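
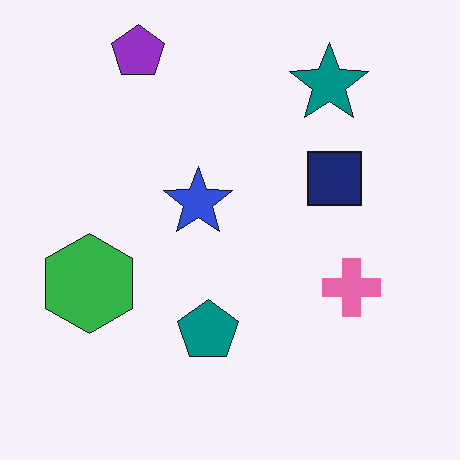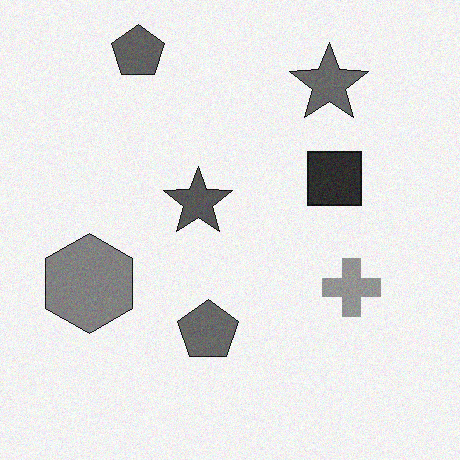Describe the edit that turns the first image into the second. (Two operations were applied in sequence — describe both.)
The second image is the first converted to grayscale, then degraded with light additive noise.

All color is removed — every shape is now a shade of grey. Random speckle covers the whole image, including the flat background.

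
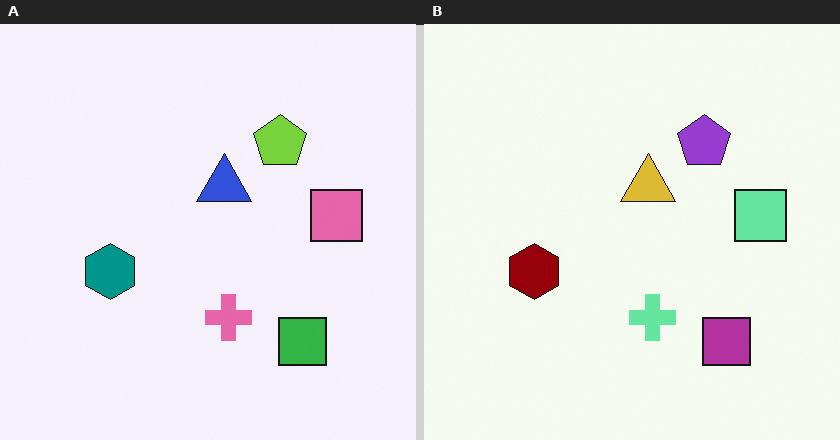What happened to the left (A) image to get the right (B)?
The right (B) image is the left (A) hue-shifted by a large amount.

Every shape's color has rotated by the same amount around the hue wheel — a uniform hue shift.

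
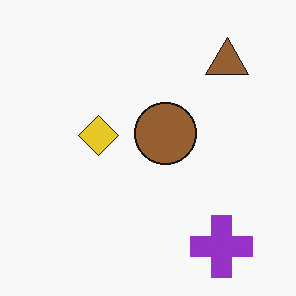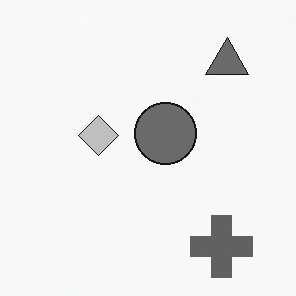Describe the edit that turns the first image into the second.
This is the original image converted to grayscale.

All color is removed — every shape is now a shade of grey.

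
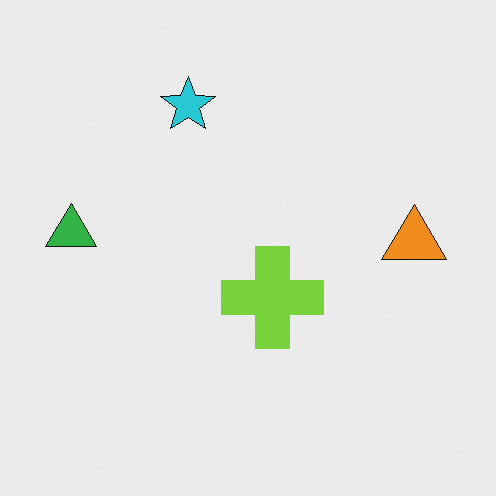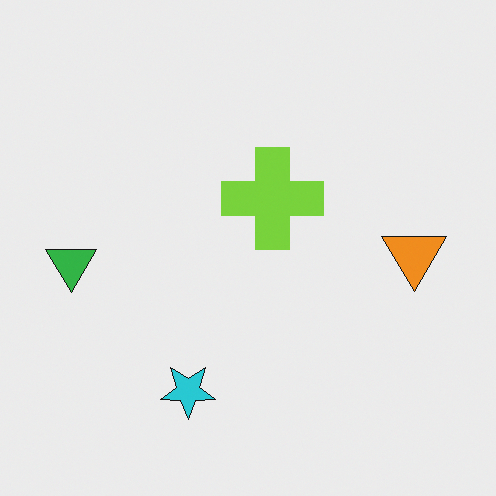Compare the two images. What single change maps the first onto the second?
The second image is the first flipped vertically (top ↔ bottom).

The cyan star is in the top of the first image and the bottom of the second — shapes on opposite sides of the horizontal midline have swapped in a mirror flip.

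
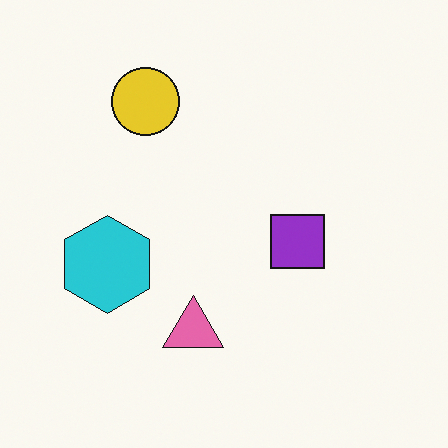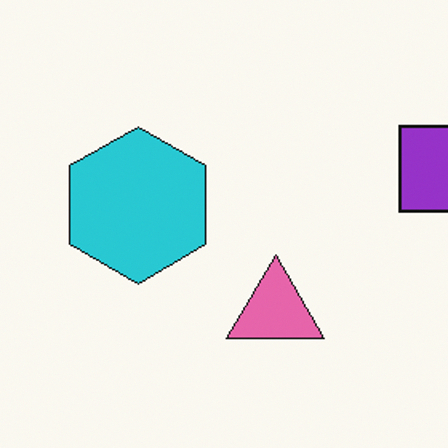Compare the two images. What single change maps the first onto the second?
It was cropped to a modestly smaller region and rescaled.

The visible shapes are larger and the field of view is narrower; shapes near the original edges may be partly or wholly outside the frame — a crop-and-rescale.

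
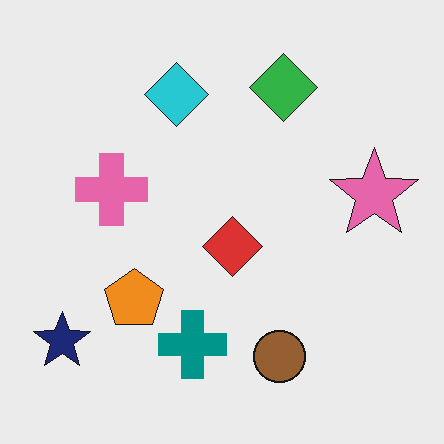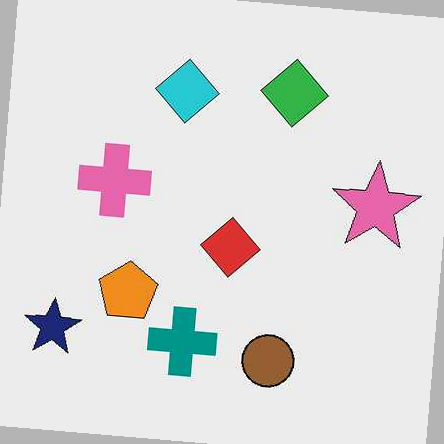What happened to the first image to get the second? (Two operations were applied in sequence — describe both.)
Given moderate JPEG compression, then rotated clockwise by a slight angle.

Blocky 8×8 compression artifacts appear around shape edges and the flat background shows ringing — characteristic JPEG degradation. Every shape is tilted by the same angle and the image corners show triangular fill wedges — a whole-image rotation by a non-right angle.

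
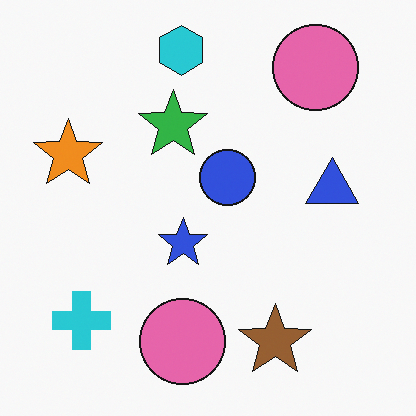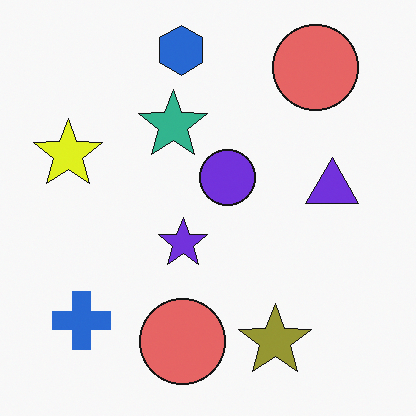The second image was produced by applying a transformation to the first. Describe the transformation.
The image was hue-shifted slightly.

Every shape's color has rotated by the same amount around the hue wheel — a uniform hue shift.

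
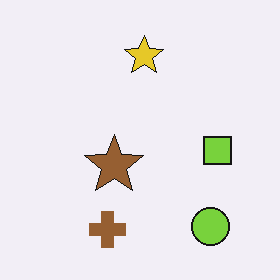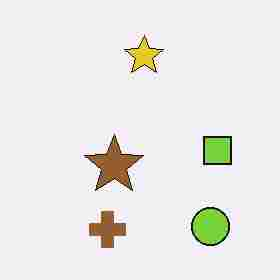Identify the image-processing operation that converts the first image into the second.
It was heavily JPEG-compressed with obvious blocking artifacts.

Blocky 8×8 compression artifacts appear around shape edges and the flat background shows ringing — characteristic JPEG degradation.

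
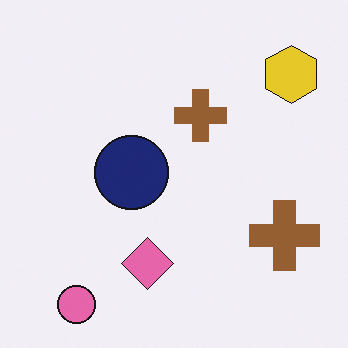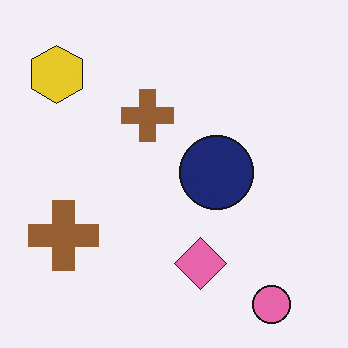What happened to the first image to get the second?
It was flipped horizontally (left ↔ right).

The yellow hexagon is in the top-right of the first image and the top-left of the second — shapes on opposite sides of the vertical midline have swapped in a mirror flip.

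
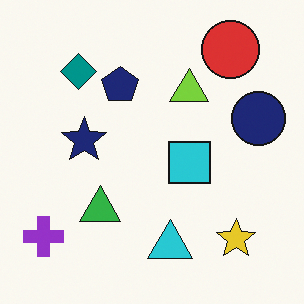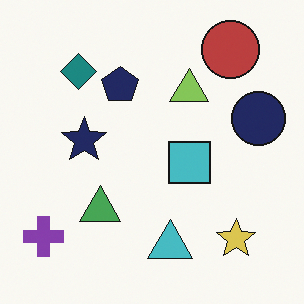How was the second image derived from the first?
This is the original image slightly desaturated.

All colors are more muted and greyish — a global saturation change.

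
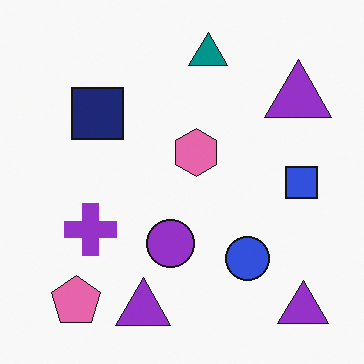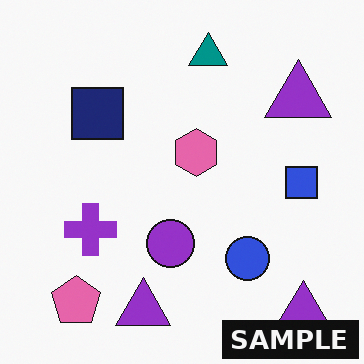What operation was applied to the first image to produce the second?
This is the original image watermarked with the text "SAMPLE" in the lower-right corner.

A dark label reading "SAMPLE" appears in the lower-right corner.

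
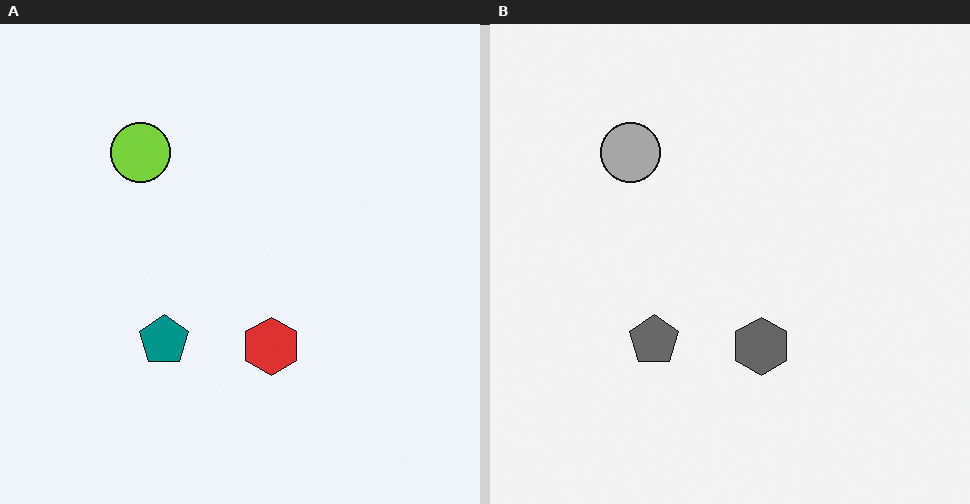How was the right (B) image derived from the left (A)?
The image was converted to grayscale.

All color is removed — every shape is now a shade of grey.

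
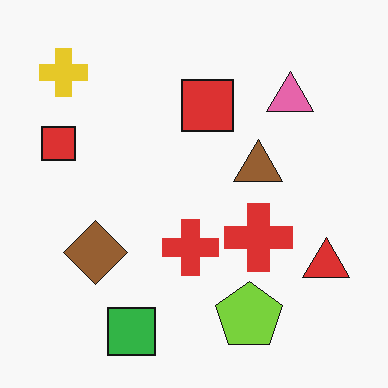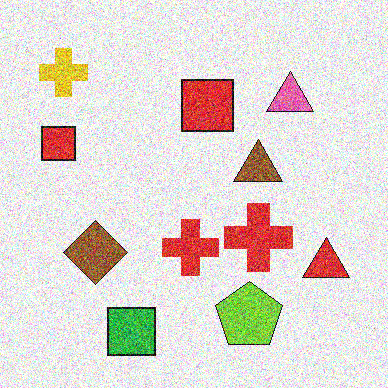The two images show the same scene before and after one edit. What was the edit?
Degraded with heavy additive noise.

Random speckle covers the whole image, including the flat background.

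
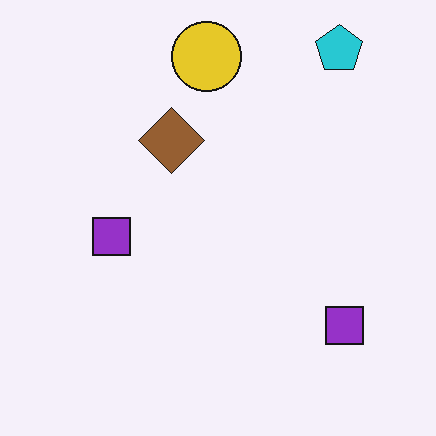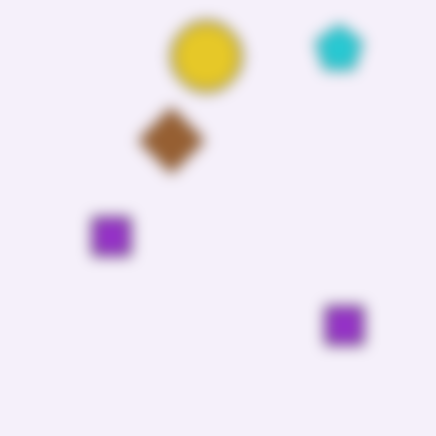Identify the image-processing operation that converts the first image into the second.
The image was heavily blurred.

Shape edges and outlines are uniformly softened across the whole image.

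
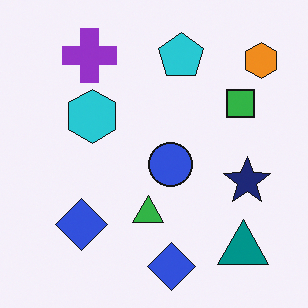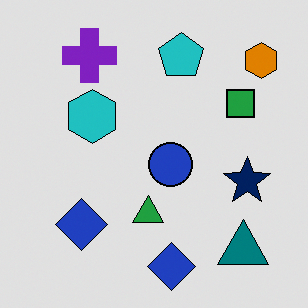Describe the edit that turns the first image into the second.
The second image is the first moderately posterized.

Each flat color has snapped to a coarser quantized level — most visibly, the near-white background has dropped to a flat grey.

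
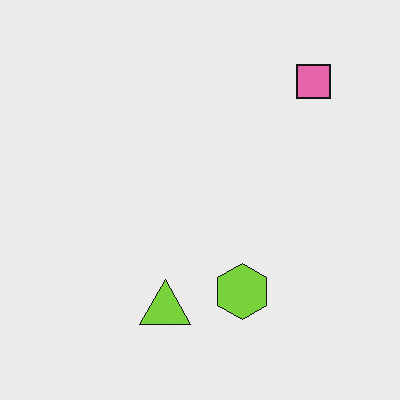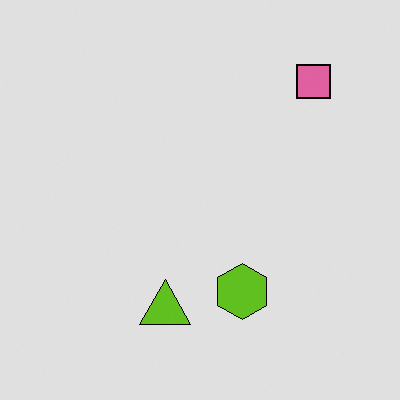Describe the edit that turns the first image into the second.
It was moderately posterized.

Each flat color has snapped to a coarser quantized level — most visibly, the near-white background has dropped to a flat grey.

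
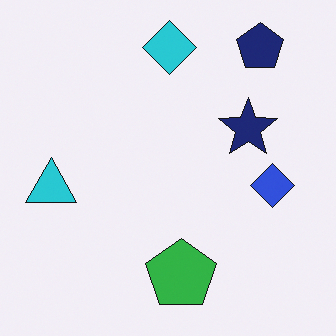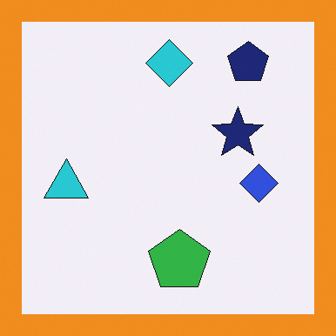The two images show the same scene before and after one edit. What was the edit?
This is the original image framed with a orange border.

A solid orange frame runs around the edge of the second image, with the content slightly shrunk inside it.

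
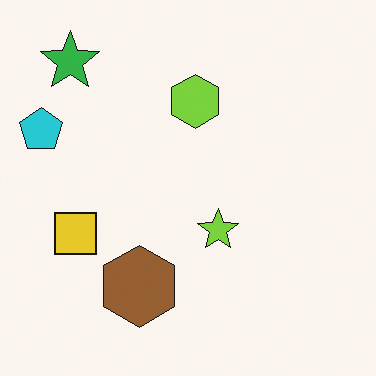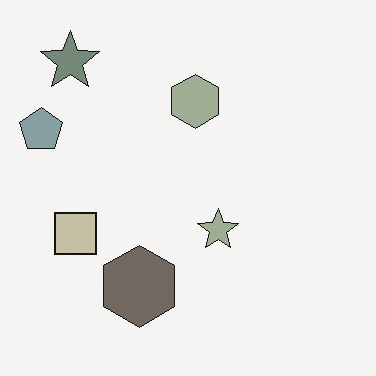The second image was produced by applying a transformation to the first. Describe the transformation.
Heavily desaturated.

All colors are more muted and greyish — a global saturation change.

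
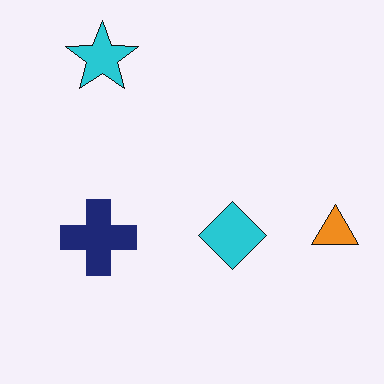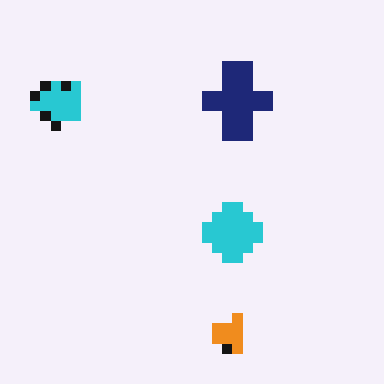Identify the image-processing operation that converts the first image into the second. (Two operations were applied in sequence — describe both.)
The transformation is: coarsely pixelated, then transposed (reflected across the top-left ↔ bottom-right diagonal).

Shapes are reduced to large square blocks; fine edges and outlines are lost — a downscale-then-upscale (mosaic) effect. Shapes have swapped their row and column positions — what was in the top-right is now in the bottom-left — a diagonal reflection.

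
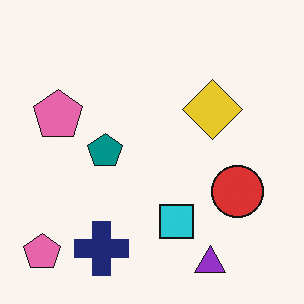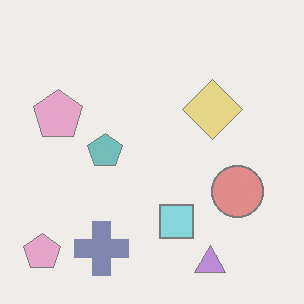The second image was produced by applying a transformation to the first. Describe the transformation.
The second image is the first given much lower contrast.

Tones are pushed toward mid-grey across the whole image — a global contrast change.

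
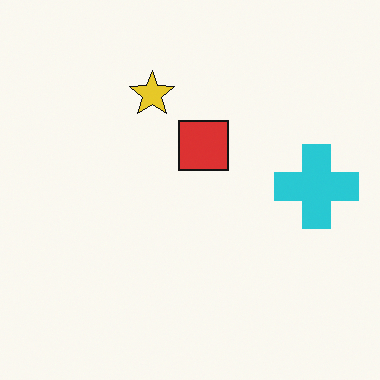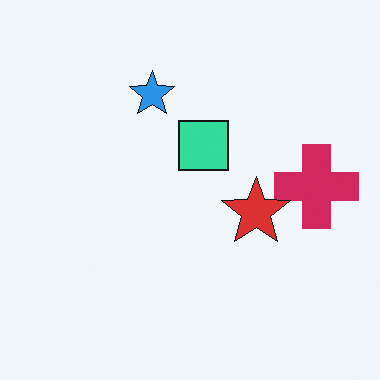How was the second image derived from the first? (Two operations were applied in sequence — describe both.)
It was hue-shifted by a large amount, then overlaid with an additional red star.

Every shape's color has rotated by the same amount around the hue wheel — a uniform hue shift. A red star appears in the second image that is absent from the first.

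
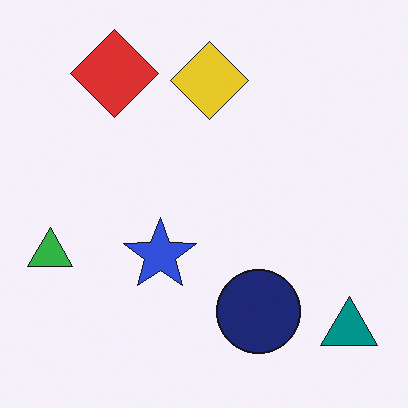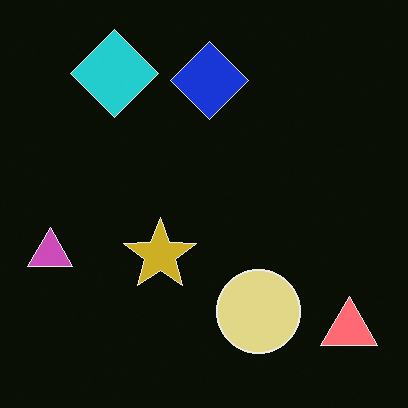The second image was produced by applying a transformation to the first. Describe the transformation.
Color-inverted (negative).

The light background has become dark and every shape's color is its complement — a photographic negative.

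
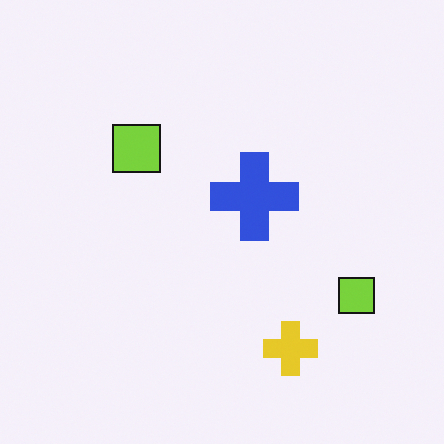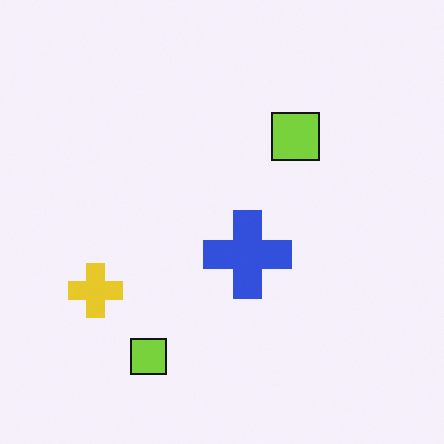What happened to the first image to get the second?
This is the original image rotated 90° clockwise.

The yellow cross sits in the bottom of the first image and the left of the second — consistent with a whole-image 90° clockwise rotation.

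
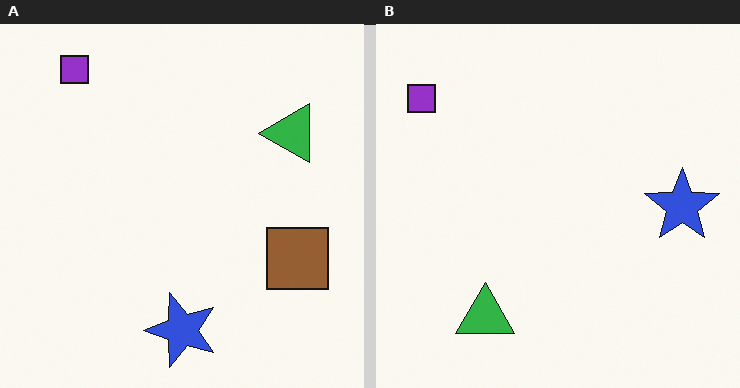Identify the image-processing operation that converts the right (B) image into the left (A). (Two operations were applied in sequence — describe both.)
This is the original image transposed (reflected across the top-left ↔ bottom-right diagonal), then overlaid with an additional brown square.

Shapes have swapped their row and column positions — what was in the top-right is now in the bottom-left — a diagonal reflection. A brown square appears in the left (A) image that is absent from the right (B).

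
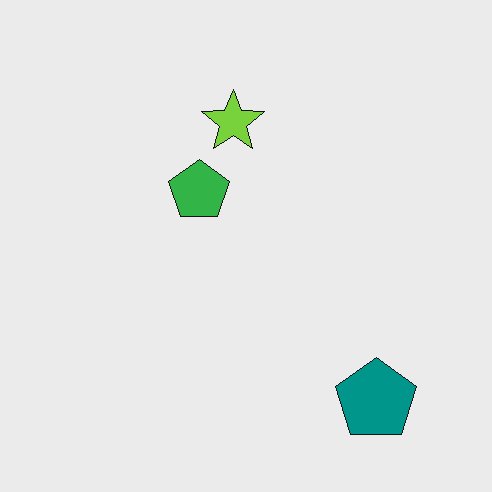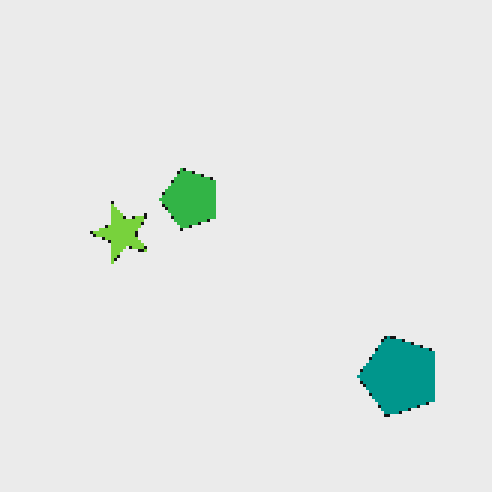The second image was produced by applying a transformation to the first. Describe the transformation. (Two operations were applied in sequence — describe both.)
This is the original image lightly pixelated (a mild mosaic effect), then transposed (reflected across the top-left ↔ bottom-right diagonal).

Shapes are reduced to large square blocks; fine edges and outlines are lost — a downscale-then-upscale (mosaic) effect. Shapes have swapped their row and column positions — what was in the top-right is now in the bottom-left — a diagonal reflection.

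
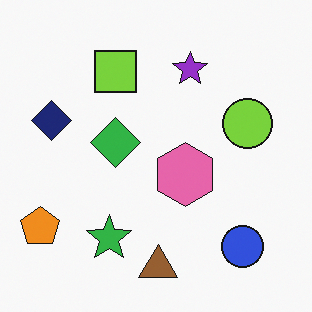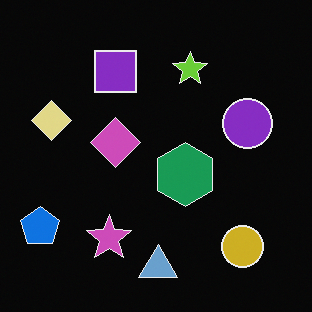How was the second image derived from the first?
It was color-inverted (negative).

The light background has become dark and every shape's color is its complement — a photographic negative.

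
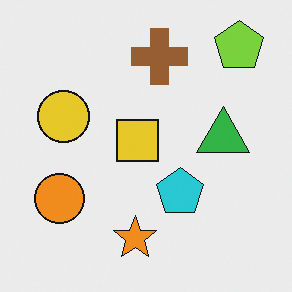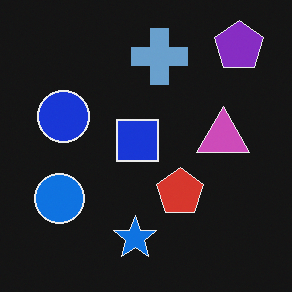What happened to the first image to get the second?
Color-inverted (negative).

The light background has become dark and every shape's color is its complement — a photographic negative.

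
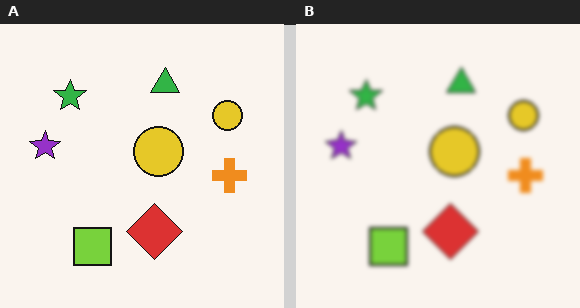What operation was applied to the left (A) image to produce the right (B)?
Given a subtle gaussian blur.

Shape edges and outlines are uniformly softened across the whole image.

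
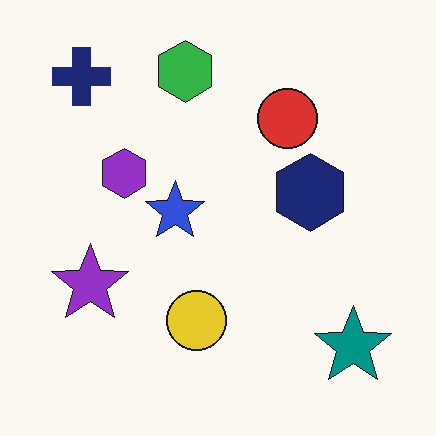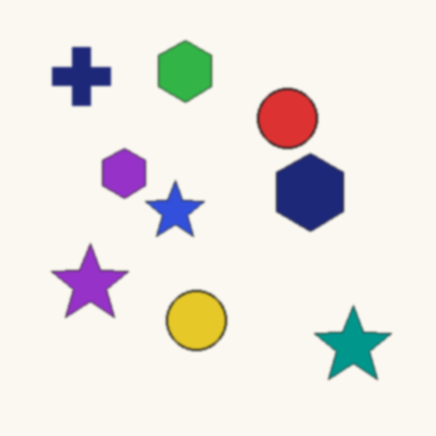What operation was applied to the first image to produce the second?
It was slightly softened.

Shape edges and outlines are uniformly softened across the whole image.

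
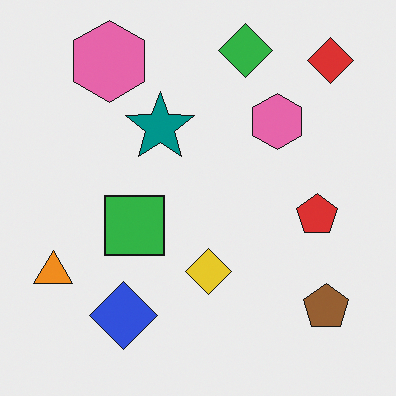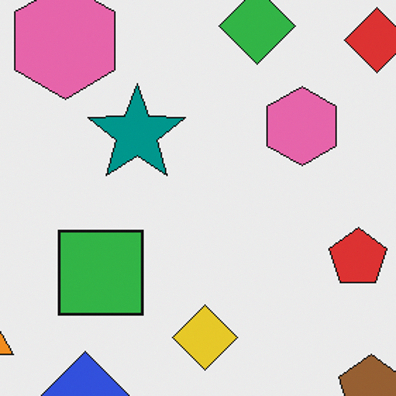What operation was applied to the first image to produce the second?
It was cropped slightly and scaled back up.

The visible shapes are larger and the field of view is narrower; shapes near the original edges may be partly or wholly outside the frame — a crop-and-rescale.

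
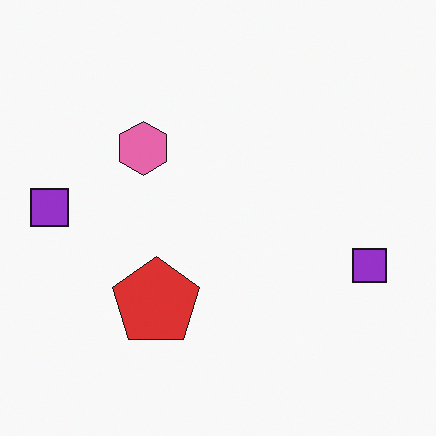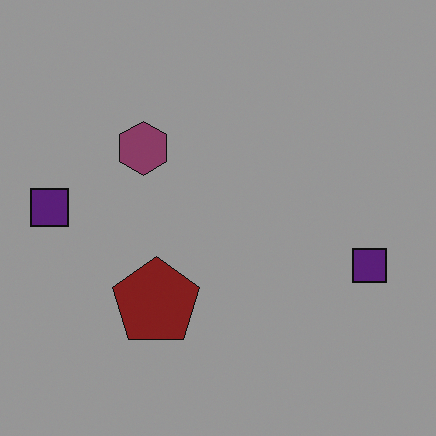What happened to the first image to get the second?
The second image is the first substantially darkened.

Every pixel — background and shapes alike — is uniformly darkened.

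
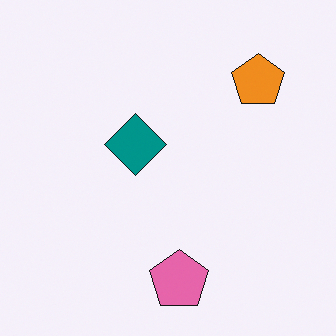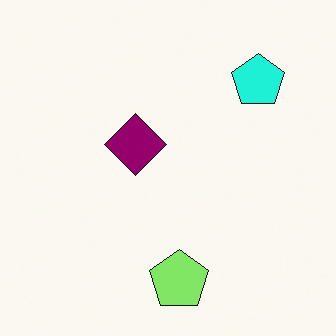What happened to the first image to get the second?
This is the original image hue-shifted noticeably.

Every shape's color has rotated by the same amount around the hue wheel — a uniform hue shift.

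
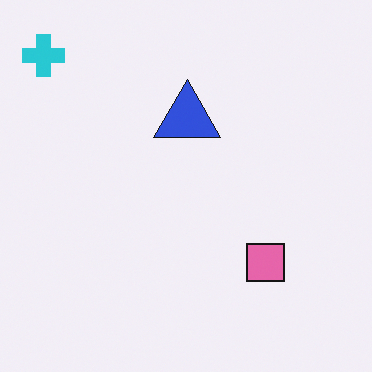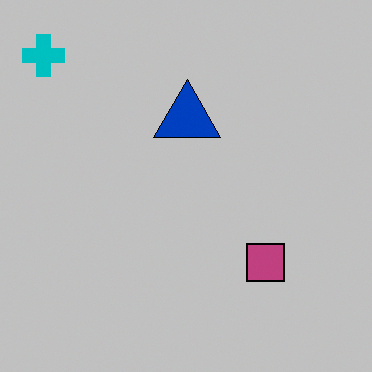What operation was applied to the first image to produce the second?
It was aggressively posterized.

Each flat color has snapped to a coarser quantized level — most visibly, the near-white background has dropped to a flat grey.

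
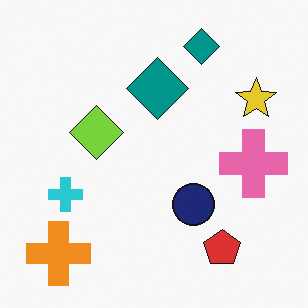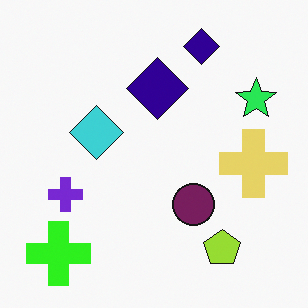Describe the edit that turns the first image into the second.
The second image is the first hue-shifted noticeably.

Every shape's color has rotated by the same amount around the hue wheel — a uniform hue shift.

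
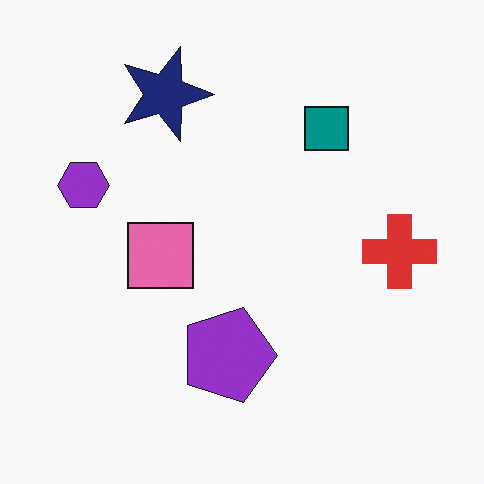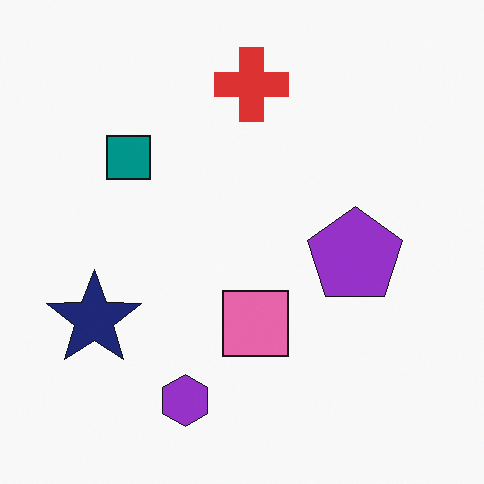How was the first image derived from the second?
The image was rotated 90° clockwise.

The purple hexagon sits in the bottom of the second image and the left of the first — consistent with a whole-image 90° clockwise rotation.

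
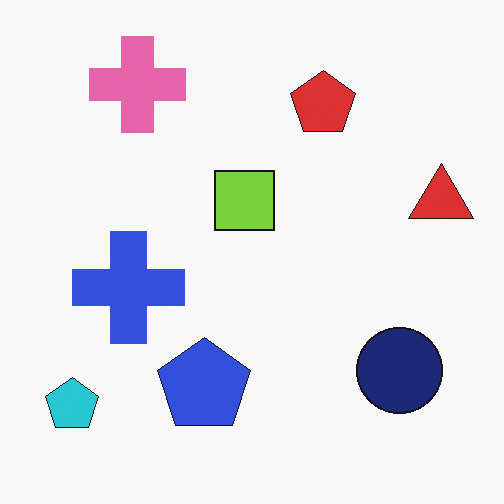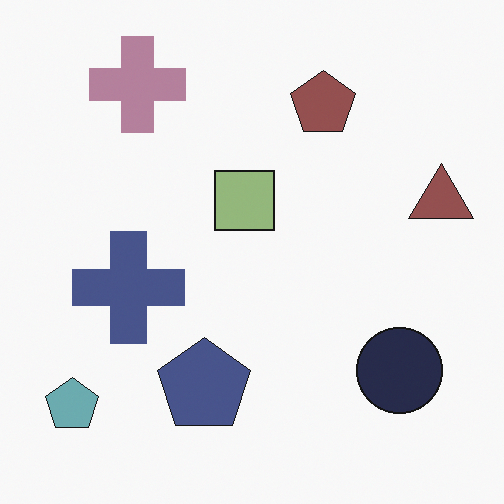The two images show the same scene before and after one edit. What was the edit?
The second image is the first heavily desaturated.

All colors are more muted and greyish — a global saturation change.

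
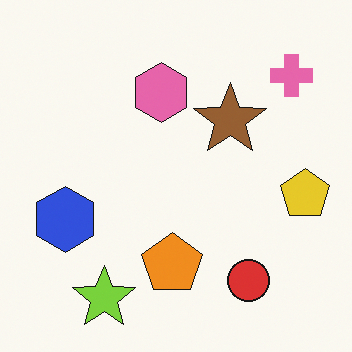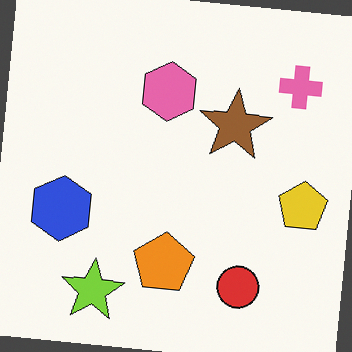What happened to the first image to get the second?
The second image is the first rotated clockwise by a slight angle.

Every shape is tilted by the same angle and the image corners show triangular fill wedges — a whole-image rotation by a non-right angle.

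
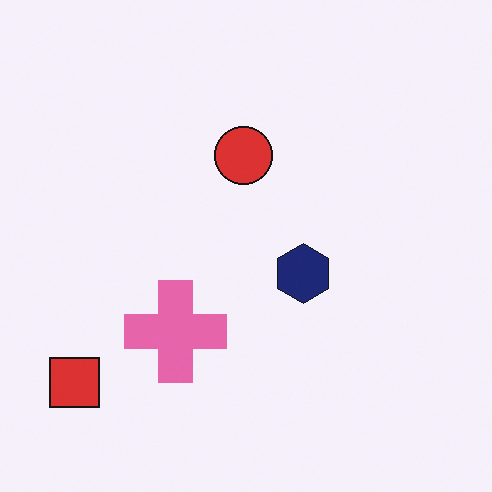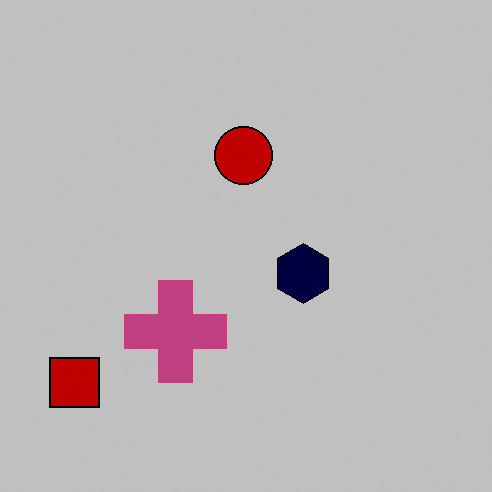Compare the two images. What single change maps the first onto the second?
The transformation is: aggressively posterized.

Each flat color has snapped to a coarser quantized level — most visibly, the near-white background has dropped to a flat grey.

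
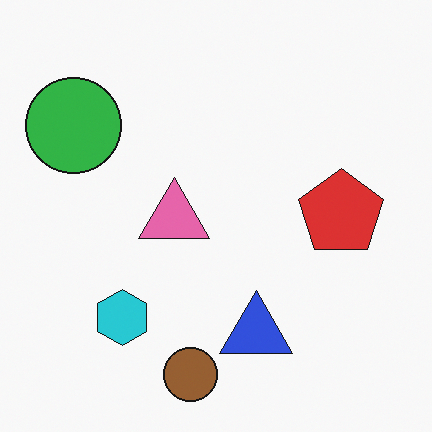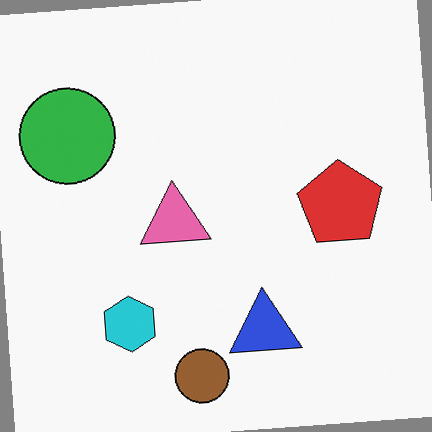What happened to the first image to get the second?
It was rotated counter-clockwise by a slight angle.

Every shape is tilted by the same angle and the image corners show triangular fill wedges — a whole-image rotation by a non-right angle.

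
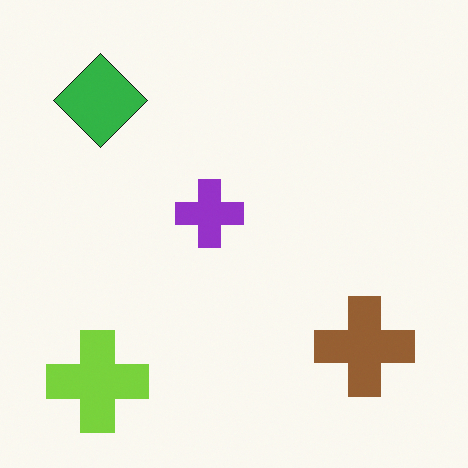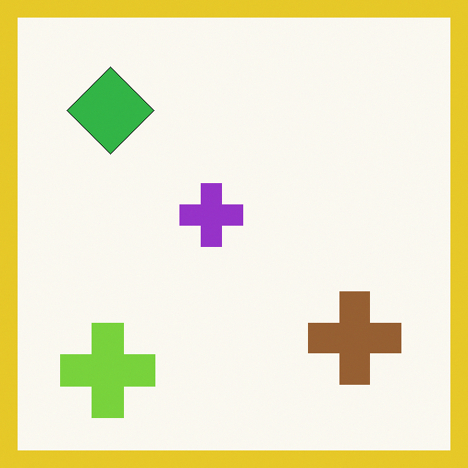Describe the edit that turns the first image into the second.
The transformation is: framed with a yellow border.

A solid yellow frame runs around the edge of the second image, with the content slightly shrunk inside it.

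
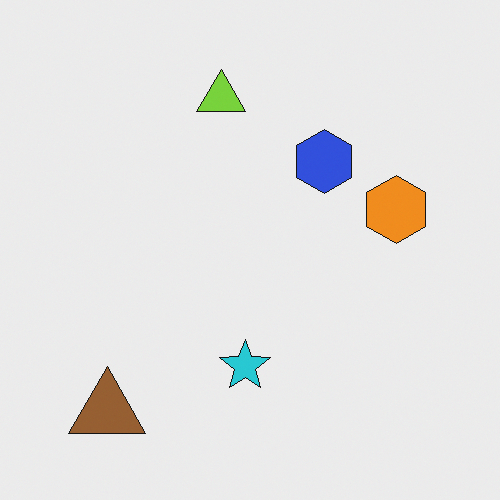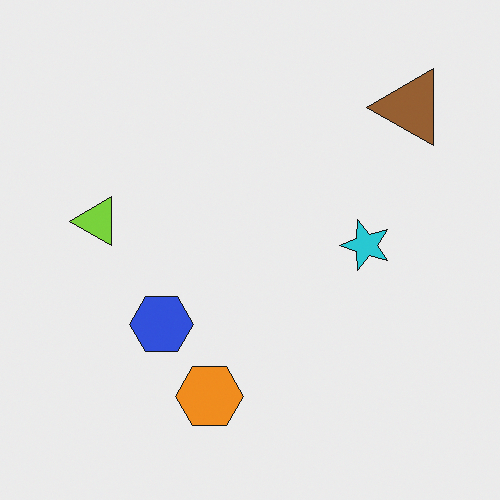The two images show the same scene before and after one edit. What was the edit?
Transposed (reflected across the top-left ↔ bottom-right diagonal).

Shapes have swapped their row and column positions — what was in the top-right is now in the bottom-left — a diagonal reflection.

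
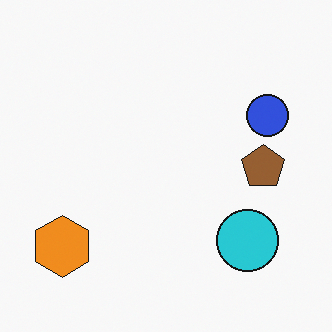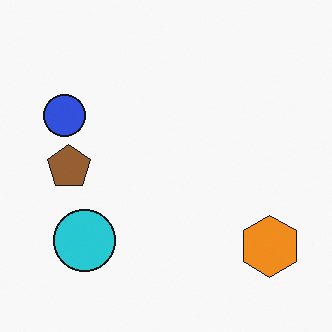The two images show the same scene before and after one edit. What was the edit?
The transformation is: flipped horizontally (left ↔ right).

The orange hexagon is in the bottom-left of the first image and the bottom-right of the second — shapes on opposite sides of the vertical midline have swapped in a mirror flip.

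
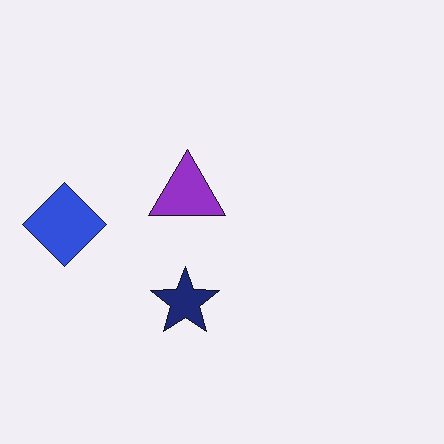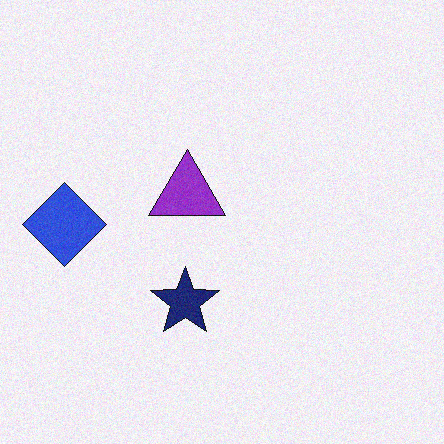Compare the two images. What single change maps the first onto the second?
This is the original image degraded with subtle gaussian noise.

Random speckle covers the whole image, including the flat background.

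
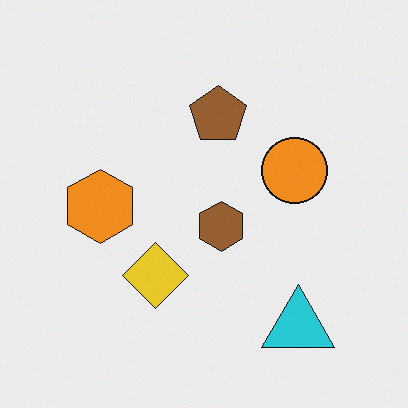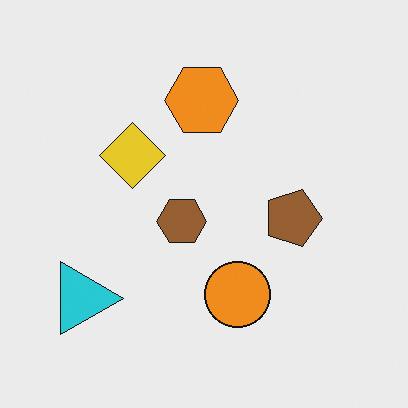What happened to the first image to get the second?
It was rotated 90° clockwise.

The cyan triangle sits in the bottom-right of the first image and the bottom-left of the second — consistent with a whole-image 90° clockwise rotation.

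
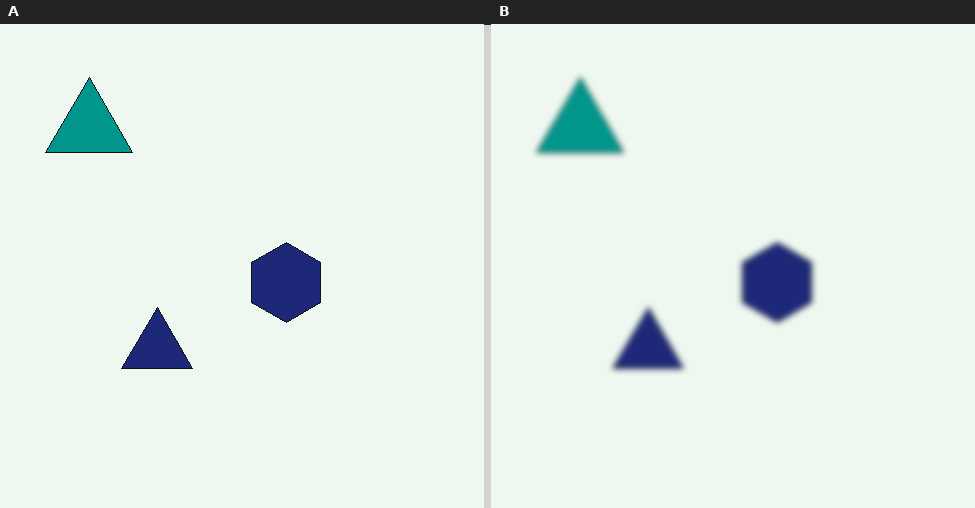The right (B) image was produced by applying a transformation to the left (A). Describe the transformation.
The right (B) image is the left (A) moderately blurred.

Shape edges and outlines are uniformly softened across the whole image.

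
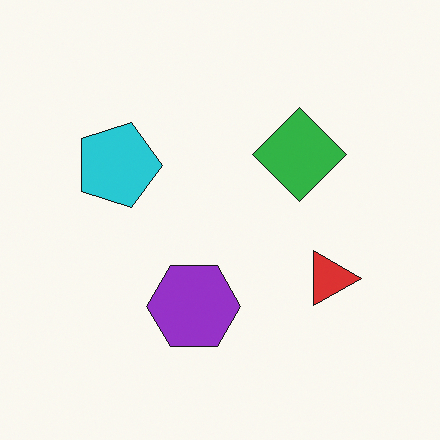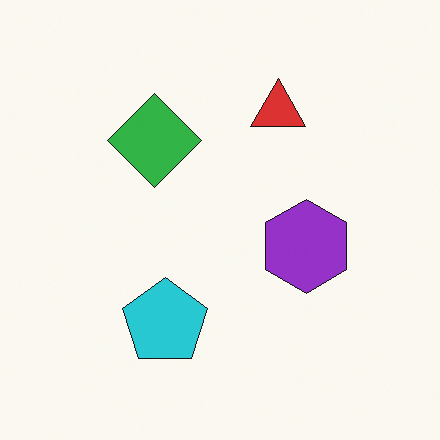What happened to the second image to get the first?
The transformation is: rotated 90° clockwise.

The red triangle sits in the top of the second image and the right of the first — consistent with a whole-image 90° clockwise rotation.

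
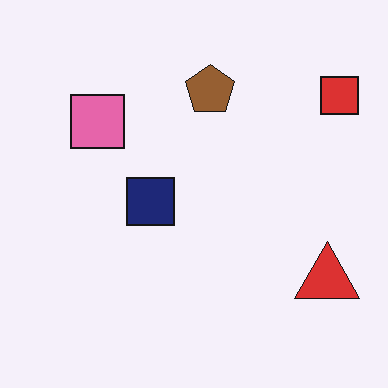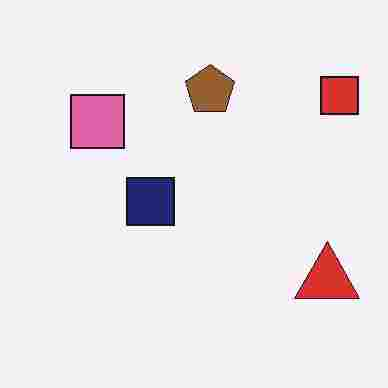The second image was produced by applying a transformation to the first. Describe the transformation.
Degraded with heavy JPEG compression.

Blocky 8×8 compression artifacts appear around shape edges and the flat background shows ringing — characteristic JPEG degradation.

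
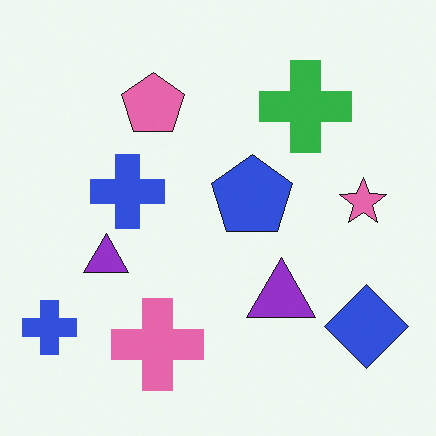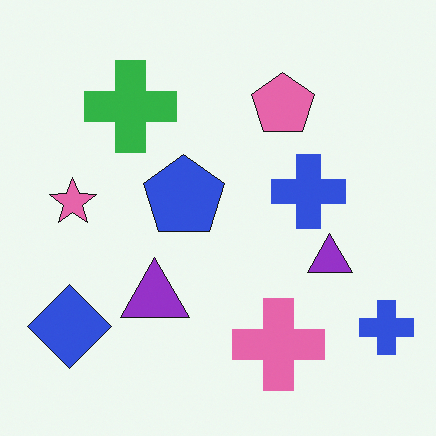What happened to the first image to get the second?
The second image is the first flipped horizontally (left ↔ right).

The blue diamond is in the bottom-right of the first image and the bottom-left of the second — shapes on opposite sides of the vertical midline have swapped in a mirror flip.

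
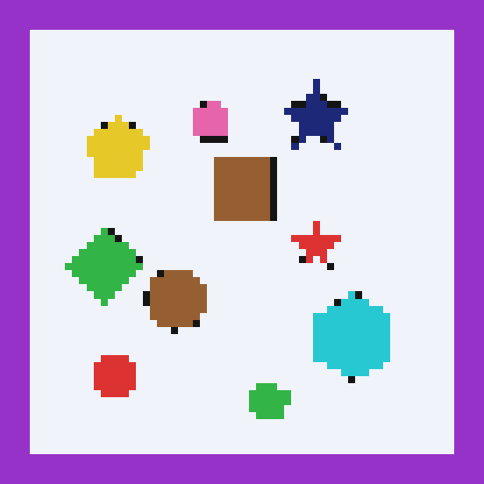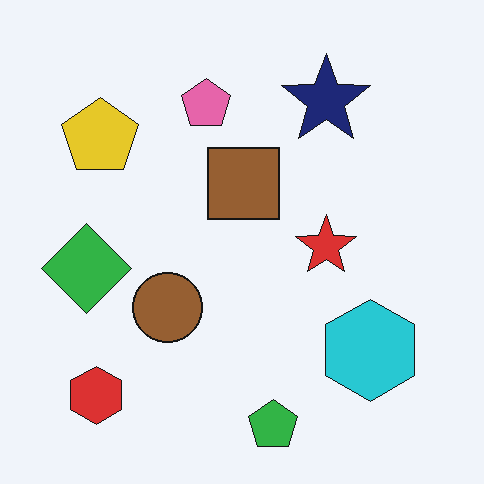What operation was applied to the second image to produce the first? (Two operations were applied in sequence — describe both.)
The transformation is: moderately pixelated, then framed with a purple border.

Shapes are reduced to large square blocks; fine edges and outlines are lost — a downscale-then-upscale (mosaic) effect. A solid purple frame runs around the edge of the first image, with the content slightly shrunk inside it.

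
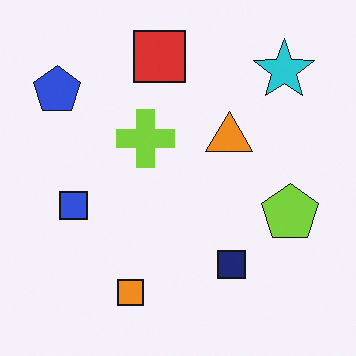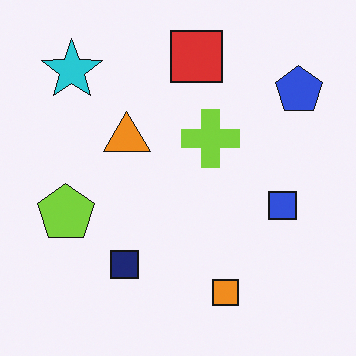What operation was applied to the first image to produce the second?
The transformation is: flipped horizontally (left ↔ right).

The blue pentagon is in the top-left of the first image and the top-right of the second — shapes on opposite sides of the vertical midline have swapped in a mirror flip.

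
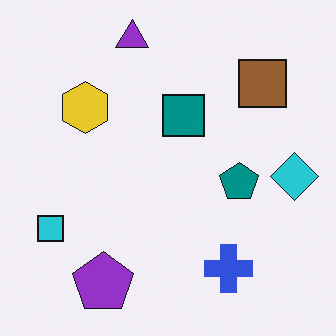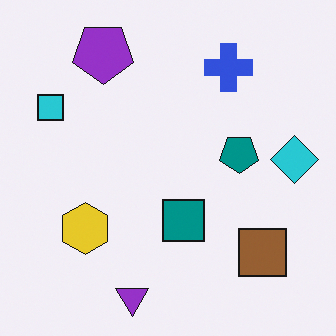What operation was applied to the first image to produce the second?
The transformation is: flipped vertically (top ↔ bottom).

The purple triangle is in the top of the first image and the bottom of the second — shapes on opposite sides of the horizontal midline have swapped in a mirror flip.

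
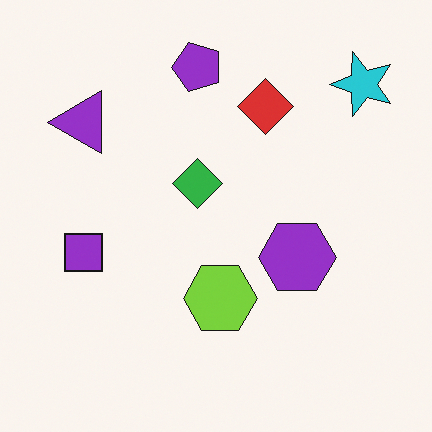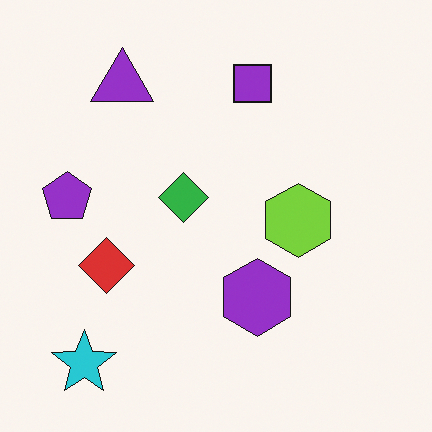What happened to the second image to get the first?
This is the original image transposed (reflected across the top-left ↔ bottom-right diagonal).

Shapes have swapped their row and column positions — what was in the top-right is now in the bottom-left — a diagonal reflection.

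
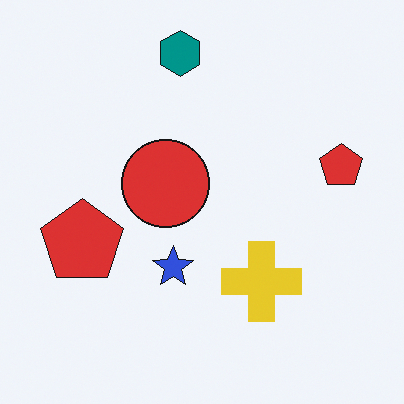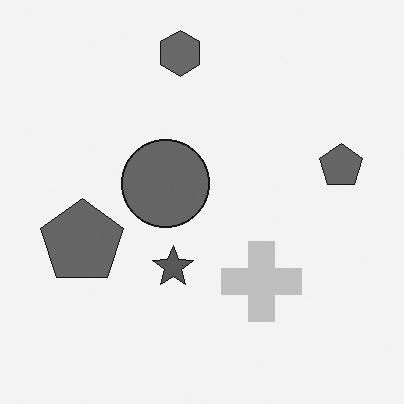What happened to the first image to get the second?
It was converted to grayscale.

All color is removed — every shape is now a shade of grey.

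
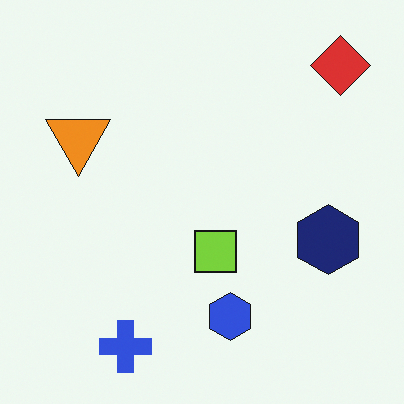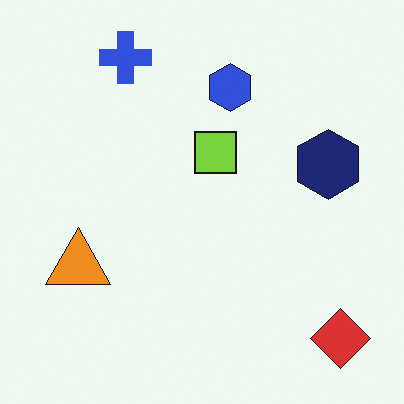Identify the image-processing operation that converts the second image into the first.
Flipped vertically (top ↔ bottom).

The blue cross is in the top-left of the second image and the bottom-left of the first — shapes on opposite sides of the horizontal midline have swapped in a mirror flip.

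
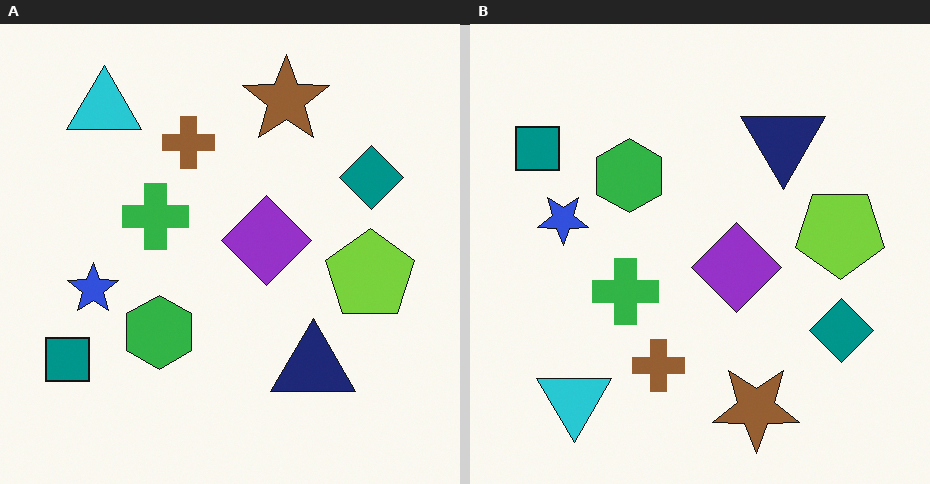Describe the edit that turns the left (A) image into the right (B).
The right (B) image is the left (A) flipped vertically (top ↔ bottom).

The brown star is in the top of the left (A) image and the bottom of the right (B) — shapes on opposite sides of the horizontal midline have swapped in a mirror flip.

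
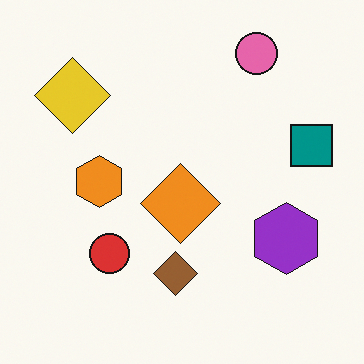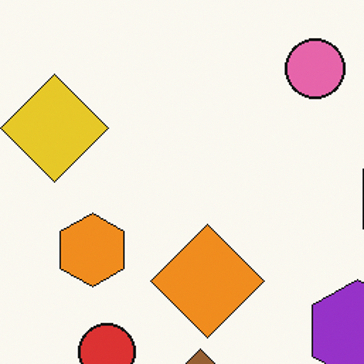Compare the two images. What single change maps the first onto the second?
The image was cropped slightly and scaled back up.

The visible shapes are larger and the field of view is narrower; shapes near the original edges may be partly or wholly outside the frame — a crop-and-rescale.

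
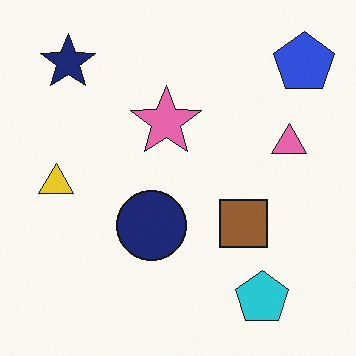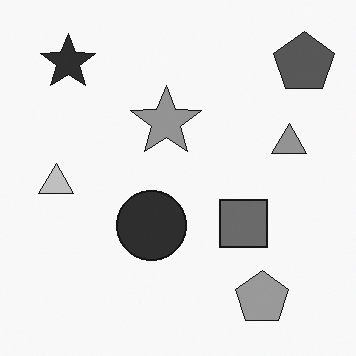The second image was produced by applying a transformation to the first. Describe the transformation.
The second image is the first converted to grayscale.

All color is removed — every shape is now a shade of grey.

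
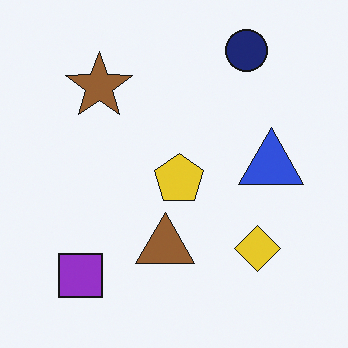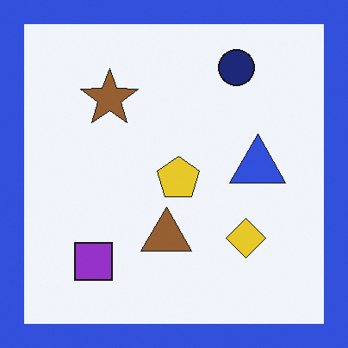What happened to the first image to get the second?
The second image is the first framed with a blue border.

A solid blue frame runs around the edge of the second image, with the content slightly shrunk inside it.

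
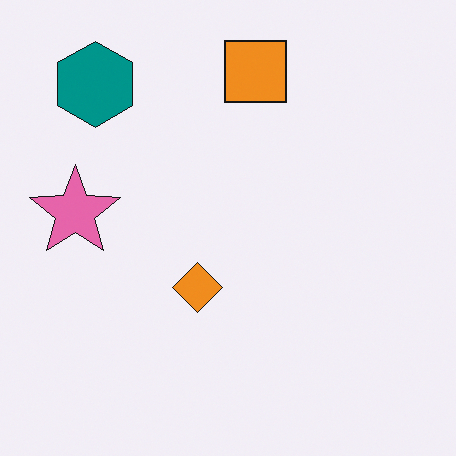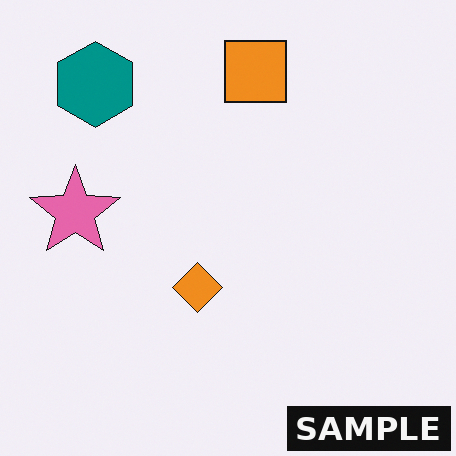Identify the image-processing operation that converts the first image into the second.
The second image is the first watermarked with the text "SAMPLE" in the lower-right corner.

A dark label reading "SAMPLE" appears in the lower-right corner.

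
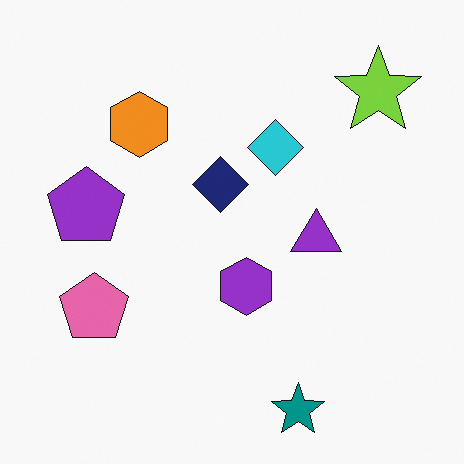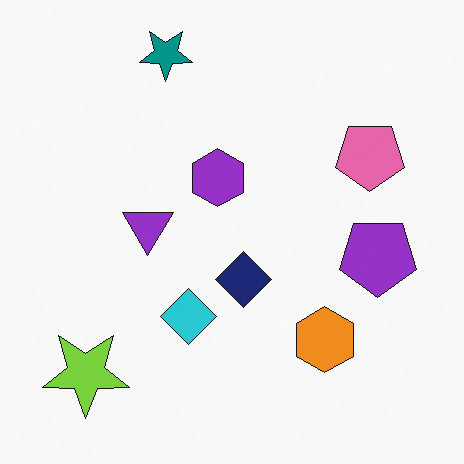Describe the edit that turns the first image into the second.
The transformation is: rotated 180°.

The lime star sits in the top-right of the first image and the bottom-left of the second — consistent with a whole-image 180° rotation.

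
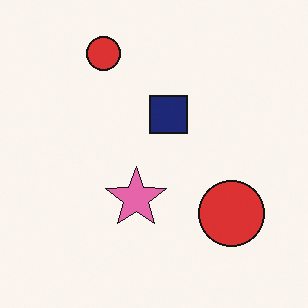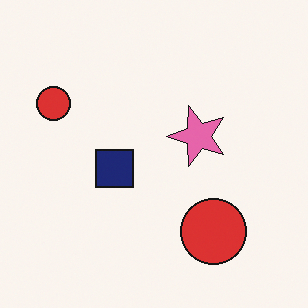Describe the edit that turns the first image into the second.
Transposed (reflected across the top-left ↔ bottom-right diagonal).

Shapes have swapped their row and column positions — what was in the top-right is now in the bottom-left — a diagonal reflection.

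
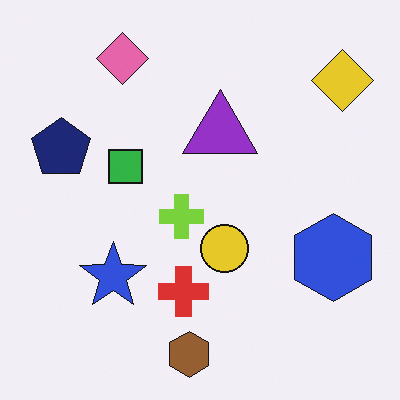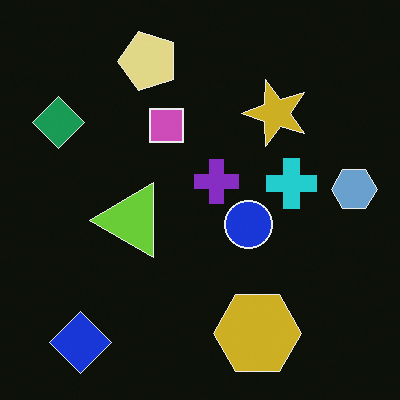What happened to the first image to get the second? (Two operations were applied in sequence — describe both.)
The transformation is: transposed (reflected across the top-left ↔ bottom-right diagonal), then color-inverted (negative).

Shapes have swapped their row and column positions — what was in the top-right is now in the bottom-left — a diagonal reflection. The light background has become dark and every shape's color is its complement — a photographic negative.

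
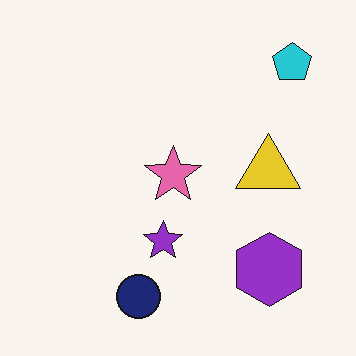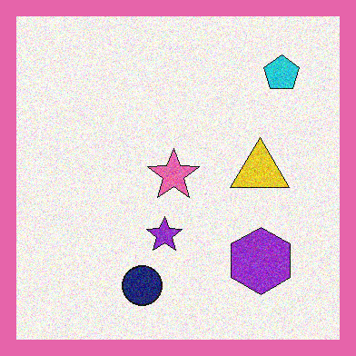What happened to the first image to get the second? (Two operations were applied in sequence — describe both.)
The transformation is: degraded with visible gaussian noise, then framed with a pink border.

Random speckle covers the whole image, including the flat background. A solid pink frame runs around the edge of the second image, with the content slightly shrunk inside it.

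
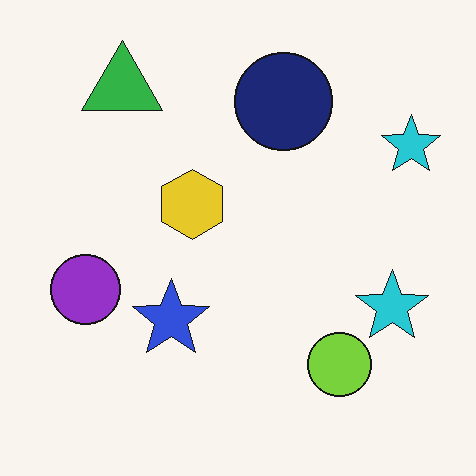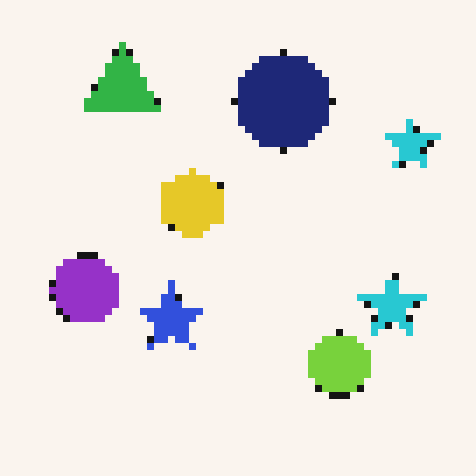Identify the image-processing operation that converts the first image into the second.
The second image is the first pixelated into visible square blocks.

Shapes are reduced to large square blocks; fine edges and outlines are lost — a downscale-then-upscale (mosaic) effect.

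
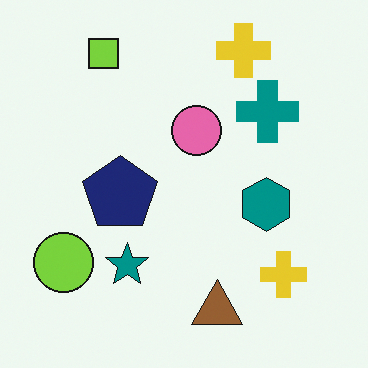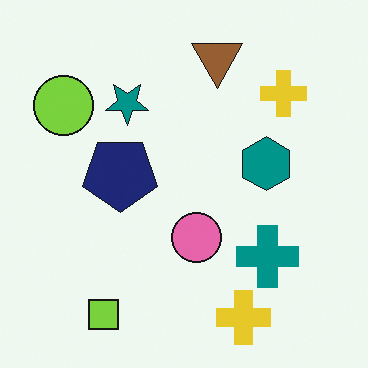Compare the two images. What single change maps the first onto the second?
The image was flipped vertically (top ↔ bottom).

The lime square is in the top-left of the first image and the bottom-left of the second — shapes on opposite sides of the horizontal midline have swapped in a mirror flip.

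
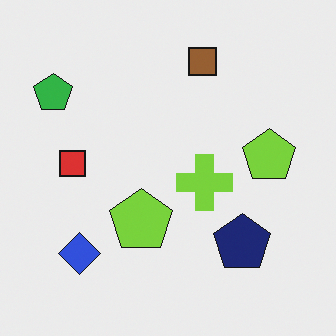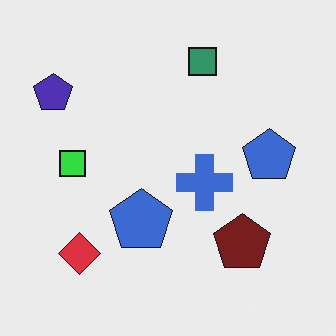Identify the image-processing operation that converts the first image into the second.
Hue-shifted through roughly a third of the color wheel.

Every shape's color has rotated by the same amount around the hue wheel — a uniform hue shift.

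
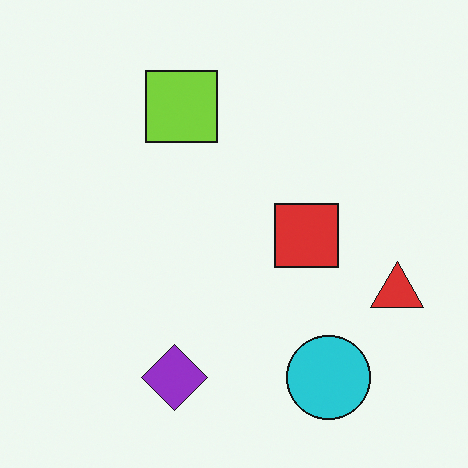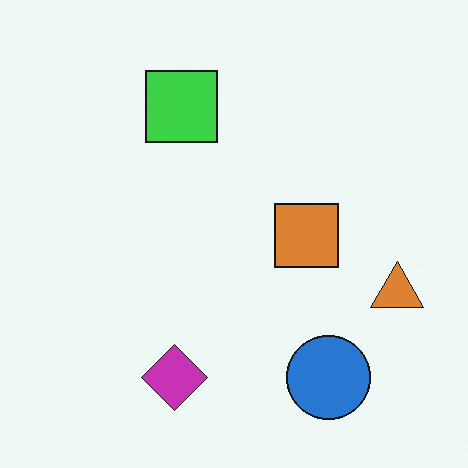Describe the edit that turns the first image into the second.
The image was hue-shifted slightly.

Every shape's color has rotated by the same amount around the hue wheel — a uniform hue shift.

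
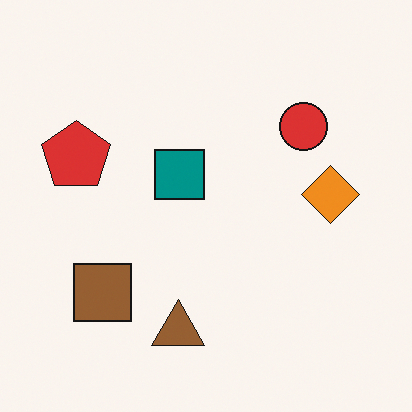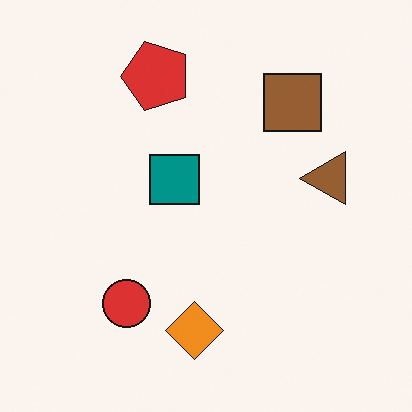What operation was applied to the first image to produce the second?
The transformation is: transposed (reflected across the top-left ↔ bottom-right diagonal).

Shapes have swapped their row and column positions — what was in the top-right is now in the bottom-left — a diagonal reflection.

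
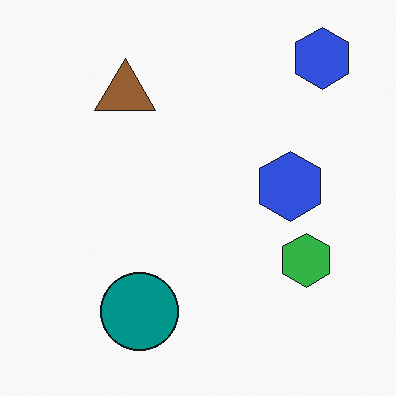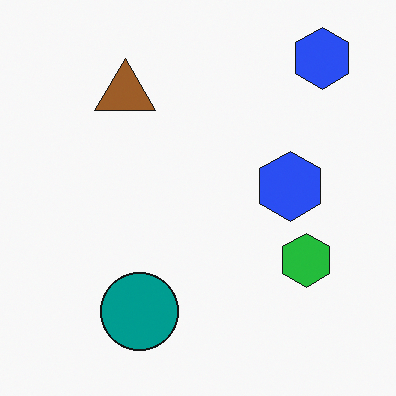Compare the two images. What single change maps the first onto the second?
The transformation is: slightly oversaturated.

All colors are more vivid — a global saturation change.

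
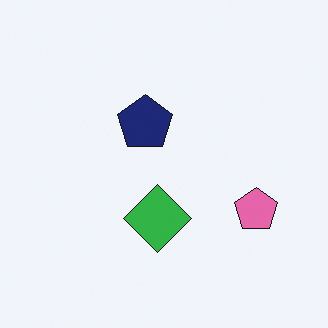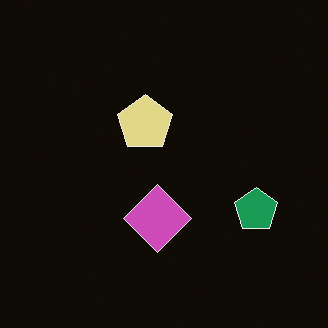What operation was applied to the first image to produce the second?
The second image is the first color-inverted (negative).

The light background has become dark and every shape's color is its complement — a photographic negative.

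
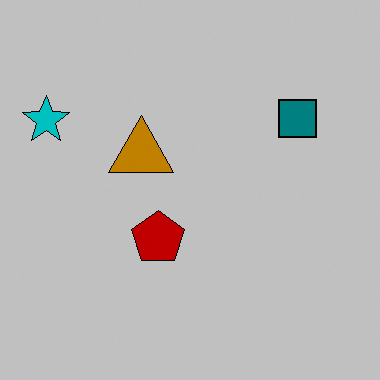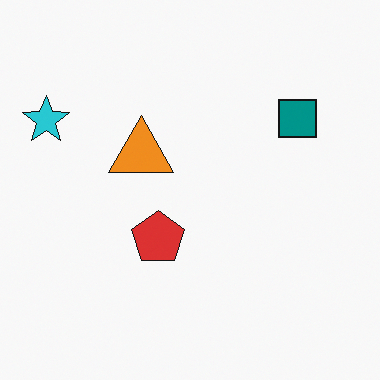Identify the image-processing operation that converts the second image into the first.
The first image is the second heavily posterized to just a handful of flat colors.

Each flat color has snapped to a coarser quantized level — most visibly, the near-white background has dropped to a flat grey.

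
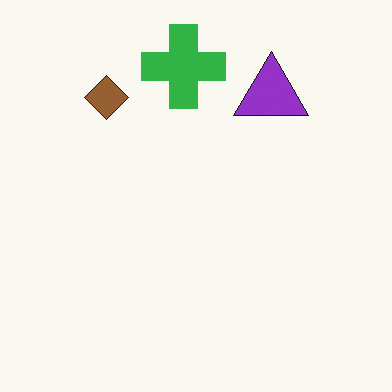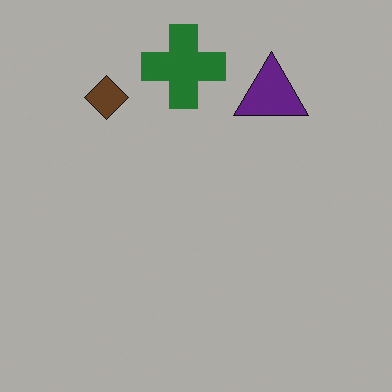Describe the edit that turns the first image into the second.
The image was substantially darkened.

Every pixel — background and shapes alike — is uniformly darkened.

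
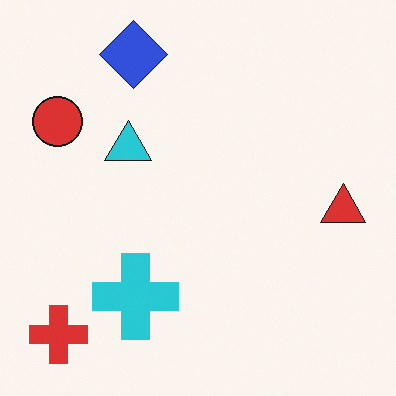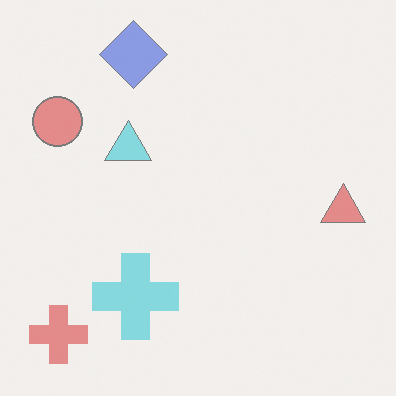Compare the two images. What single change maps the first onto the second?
Washed out (contrast reduced).

Tones are pushed toward mid-grey across the whole image — a global contrast change.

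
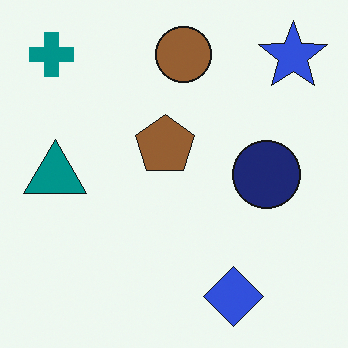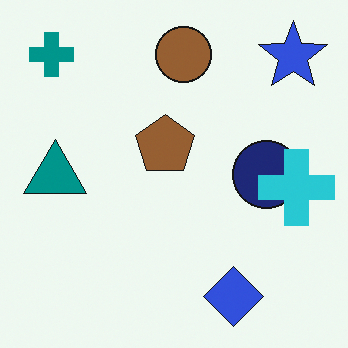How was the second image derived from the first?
The second image is the first overlaid with an additional cyan cross.

A cyan cross appears in the second image that is absent from the first.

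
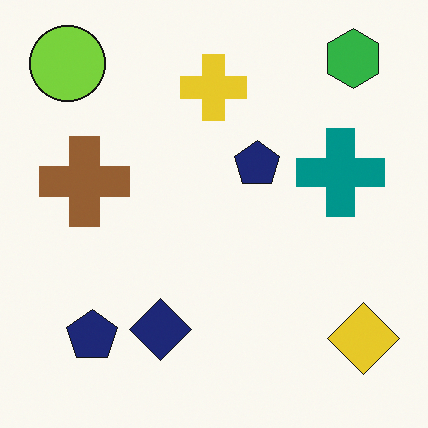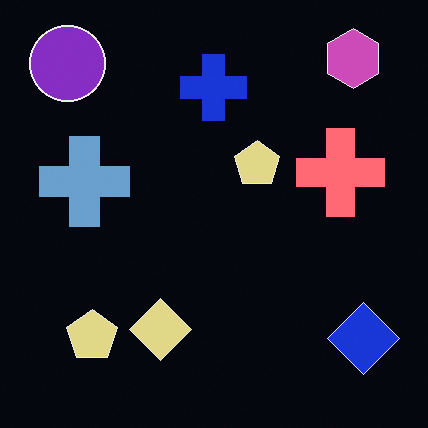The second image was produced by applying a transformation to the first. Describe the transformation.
Color-inverted (negative).

The light background has become dark and every shape's color is its complement — a photographic negative.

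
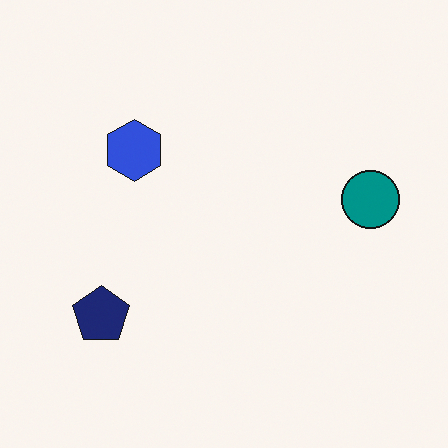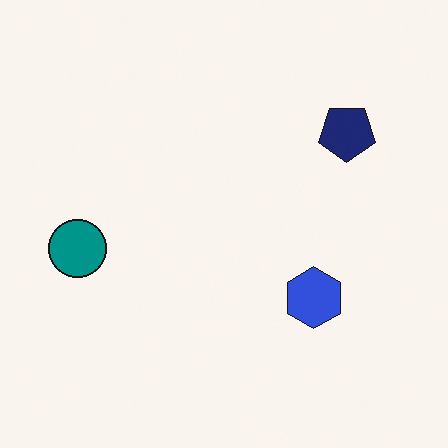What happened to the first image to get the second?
It was rotated 180°.

The navy pentagon sits in the bottom-left of the first image and the top-right of the second — consistent with a whole-image 180° rotation.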